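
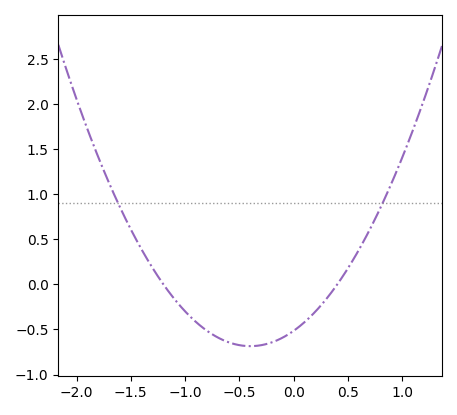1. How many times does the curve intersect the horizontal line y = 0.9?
2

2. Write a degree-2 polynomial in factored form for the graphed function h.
y = 1.07(x + 1.2)(x - 0.4)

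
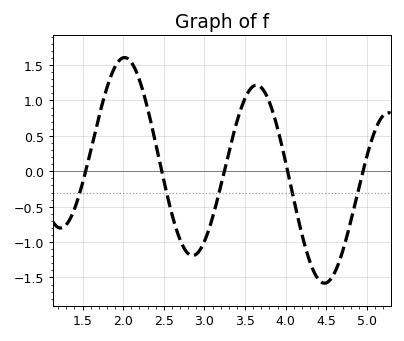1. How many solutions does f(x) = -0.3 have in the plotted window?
5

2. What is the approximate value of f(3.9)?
0.6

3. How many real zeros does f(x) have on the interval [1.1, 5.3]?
5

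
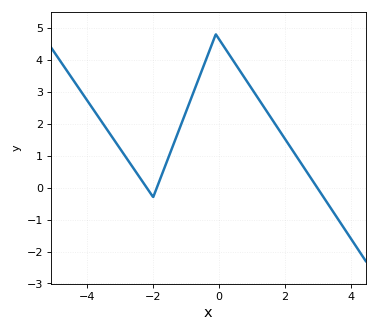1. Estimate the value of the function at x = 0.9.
3.24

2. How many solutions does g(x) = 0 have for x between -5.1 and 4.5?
3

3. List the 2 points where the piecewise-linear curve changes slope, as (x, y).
(-2, -0.3); (-0.1, 4.8)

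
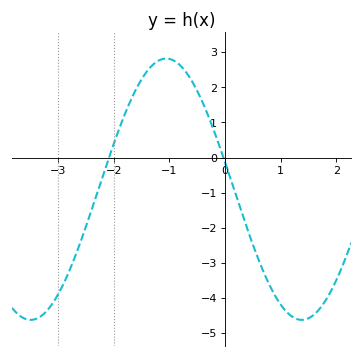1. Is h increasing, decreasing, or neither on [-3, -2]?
increasing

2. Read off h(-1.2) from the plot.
2.76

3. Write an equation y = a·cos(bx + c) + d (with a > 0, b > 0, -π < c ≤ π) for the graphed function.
y = 3.72cos(1.29x + 1.36) - 0.9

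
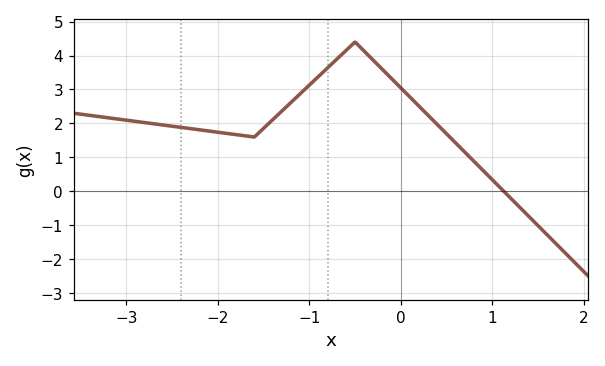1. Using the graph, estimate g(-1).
3.13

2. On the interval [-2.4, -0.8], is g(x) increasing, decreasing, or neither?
neither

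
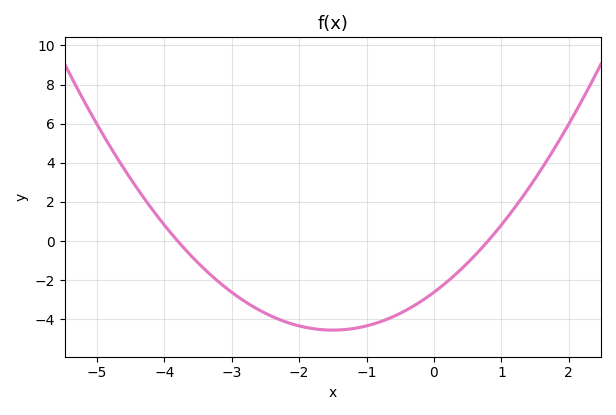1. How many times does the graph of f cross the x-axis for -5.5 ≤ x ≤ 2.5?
2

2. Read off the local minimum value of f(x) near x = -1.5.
-4.6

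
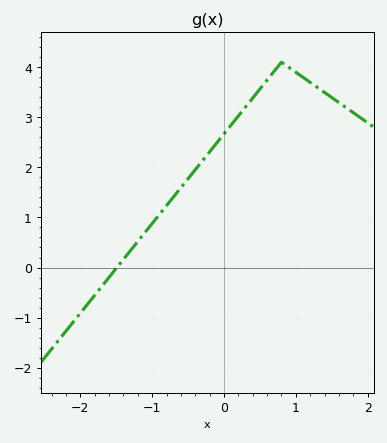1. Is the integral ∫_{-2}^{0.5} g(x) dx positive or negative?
positive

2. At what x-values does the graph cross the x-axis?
-1.49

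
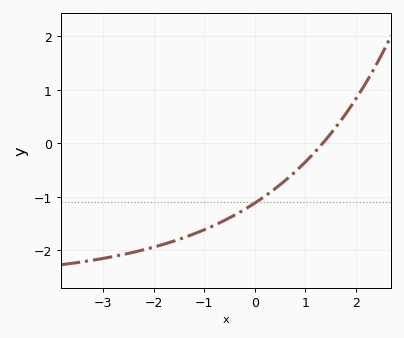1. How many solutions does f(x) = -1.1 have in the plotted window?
1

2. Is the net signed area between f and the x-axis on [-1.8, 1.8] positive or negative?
negative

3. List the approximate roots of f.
1.3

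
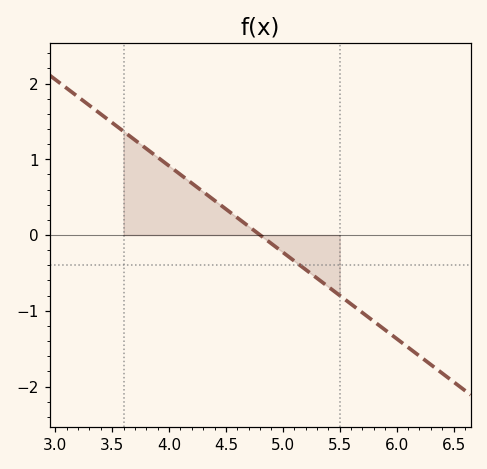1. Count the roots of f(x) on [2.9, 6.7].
1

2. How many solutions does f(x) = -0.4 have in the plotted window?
1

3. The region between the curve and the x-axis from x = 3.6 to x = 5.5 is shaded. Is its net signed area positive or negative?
positive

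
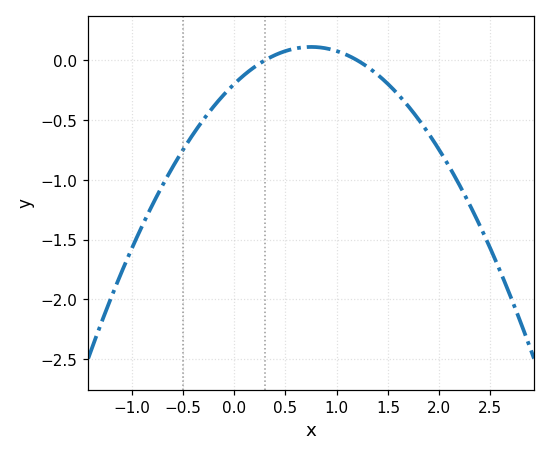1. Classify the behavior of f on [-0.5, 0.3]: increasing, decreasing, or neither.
increasing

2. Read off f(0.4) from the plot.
0.05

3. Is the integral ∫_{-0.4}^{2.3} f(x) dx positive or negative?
negative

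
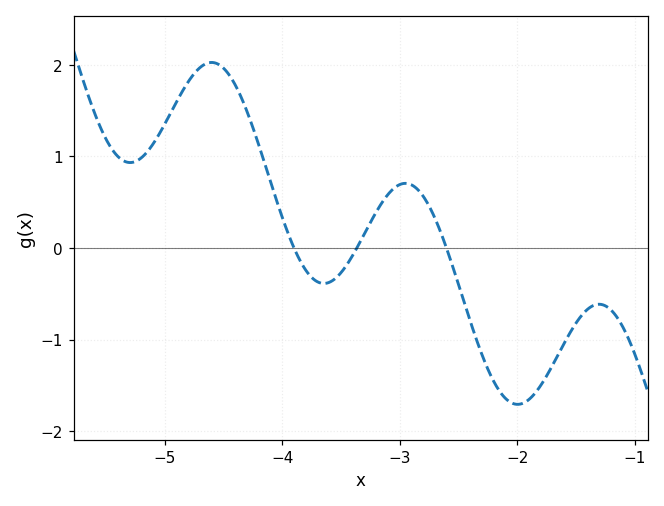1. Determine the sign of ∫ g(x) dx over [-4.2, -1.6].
negative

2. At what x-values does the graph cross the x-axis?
-3.9, -3.4, -2.6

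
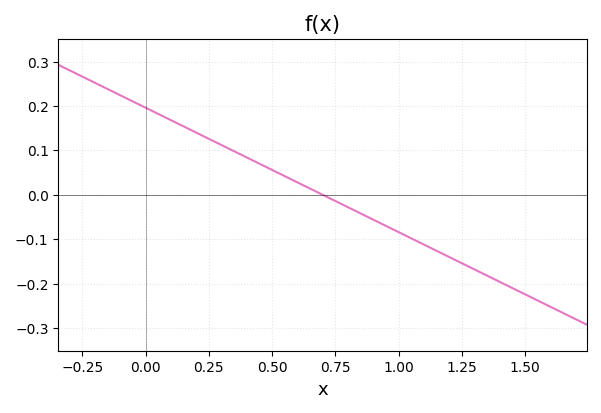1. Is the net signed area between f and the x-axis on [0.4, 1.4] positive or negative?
negative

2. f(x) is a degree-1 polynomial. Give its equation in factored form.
y = -0.28(x - 0.7)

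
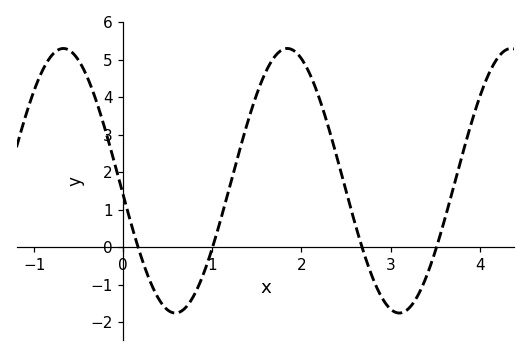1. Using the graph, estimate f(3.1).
-1.8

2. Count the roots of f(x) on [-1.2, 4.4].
4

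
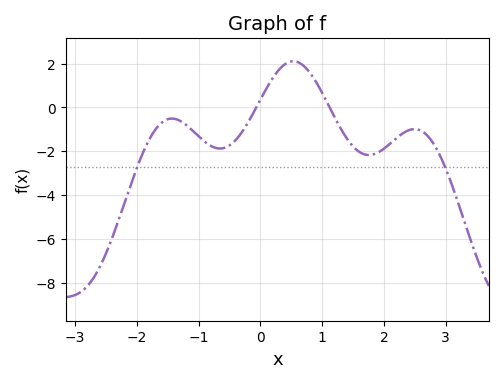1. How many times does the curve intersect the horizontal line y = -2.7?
2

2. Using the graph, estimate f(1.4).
-1.4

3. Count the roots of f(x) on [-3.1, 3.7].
2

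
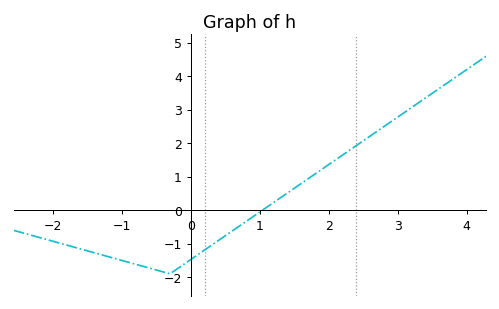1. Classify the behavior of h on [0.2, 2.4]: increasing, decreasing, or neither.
increasing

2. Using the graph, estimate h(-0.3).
-1.9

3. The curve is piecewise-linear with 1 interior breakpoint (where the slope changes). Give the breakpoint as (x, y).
(-0.3, -1.9)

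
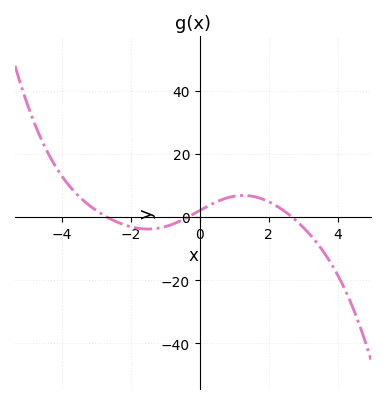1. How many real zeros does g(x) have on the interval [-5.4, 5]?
3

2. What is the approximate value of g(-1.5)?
-4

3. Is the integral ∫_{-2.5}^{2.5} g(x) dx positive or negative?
positive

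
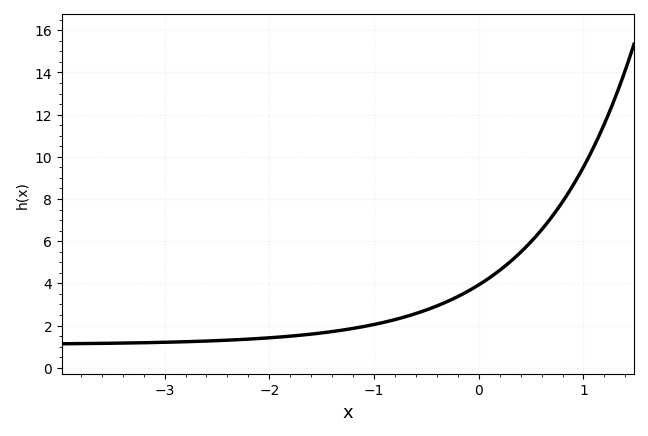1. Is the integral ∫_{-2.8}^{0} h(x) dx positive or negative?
positive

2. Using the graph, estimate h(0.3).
5.02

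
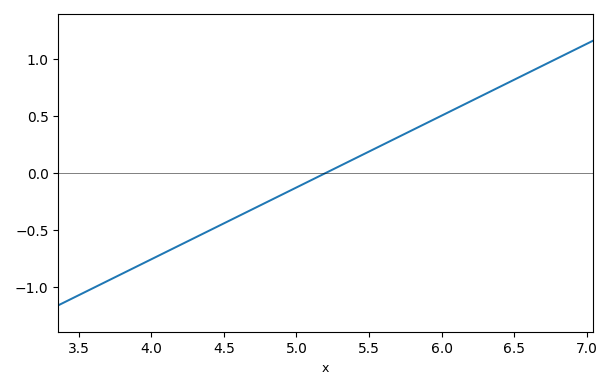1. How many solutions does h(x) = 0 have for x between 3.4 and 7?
1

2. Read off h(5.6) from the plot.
0.25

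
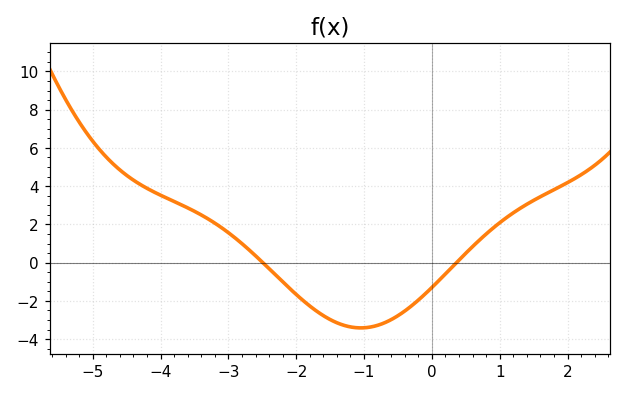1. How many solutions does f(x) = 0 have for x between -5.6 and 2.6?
2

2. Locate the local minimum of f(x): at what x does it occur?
-1.05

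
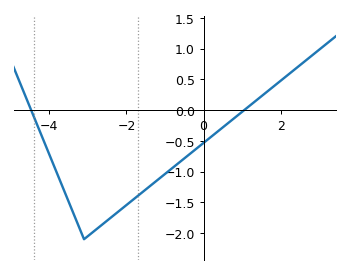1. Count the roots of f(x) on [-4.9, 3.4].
2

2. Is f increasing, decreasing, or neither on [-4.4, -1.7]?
neither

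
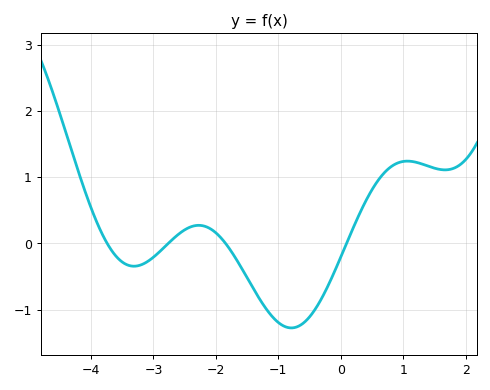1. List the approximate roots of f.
-3.74, -2.76, -1.84, 0.093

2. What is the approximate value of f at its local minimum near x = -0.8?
-1.27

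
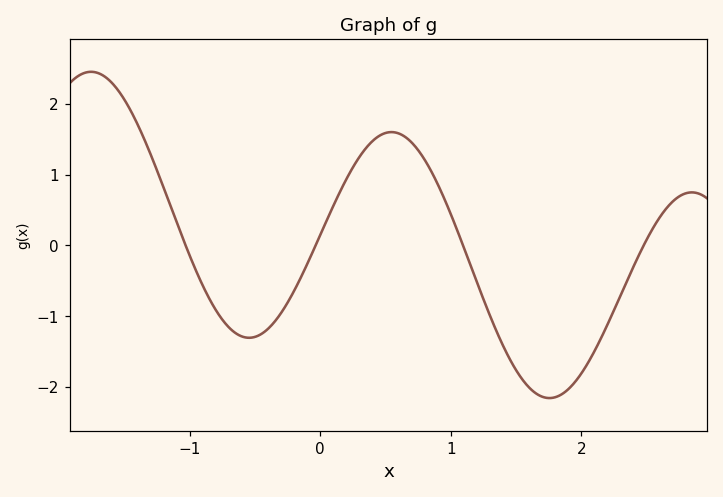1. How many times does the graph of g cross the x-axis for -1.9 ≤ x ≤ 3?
4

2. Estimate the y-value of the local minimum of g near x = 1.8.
-2.16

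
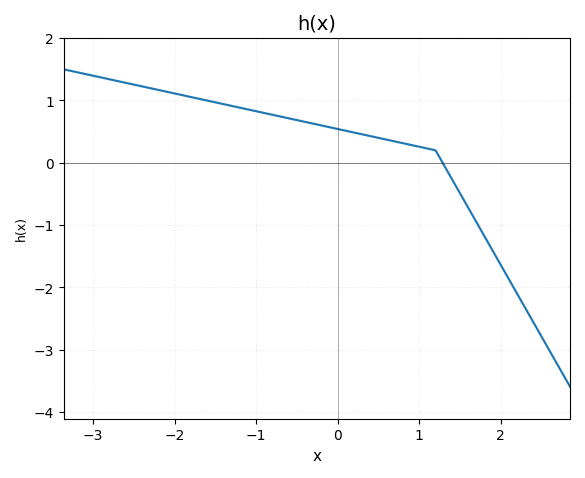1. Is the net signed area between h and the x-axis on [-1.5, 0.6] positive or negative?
positive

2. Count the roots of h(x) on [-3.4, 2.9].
1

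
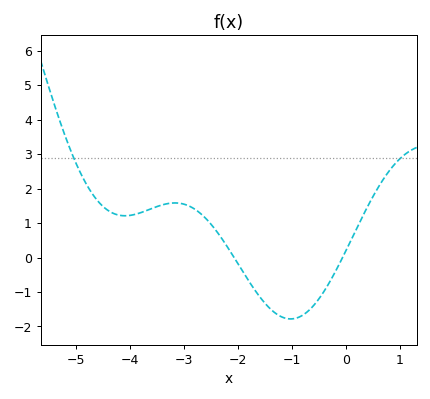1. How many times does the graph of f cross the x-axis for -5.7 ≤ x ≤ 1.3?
2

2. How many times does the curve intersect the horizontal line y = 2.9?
2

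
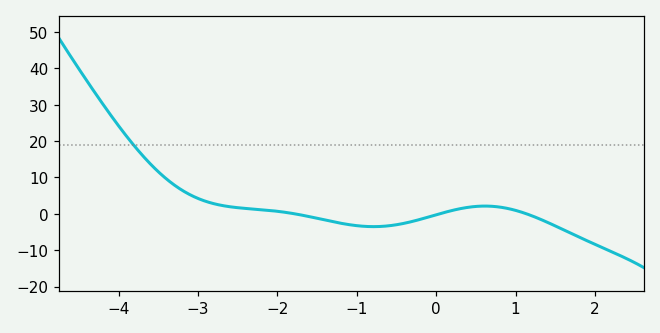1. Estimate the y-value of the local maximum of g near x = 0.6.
2.14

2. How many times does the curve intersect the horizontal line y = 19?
1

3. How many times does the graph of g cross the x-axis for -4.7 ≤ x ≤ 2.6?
3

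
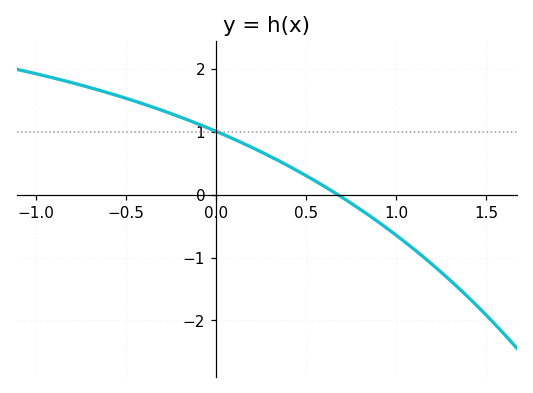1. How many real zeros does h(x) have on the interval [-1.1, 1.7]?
1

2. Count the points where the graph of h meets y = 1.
1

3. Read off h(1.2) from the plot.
-1.11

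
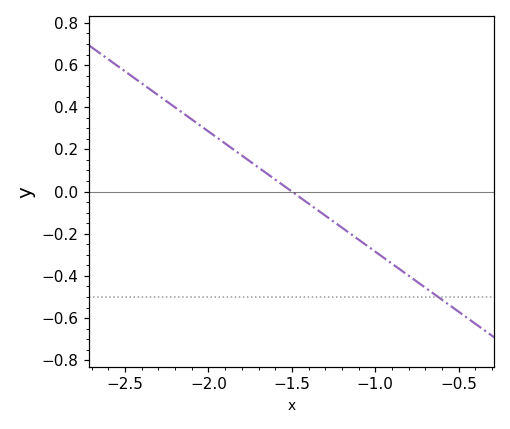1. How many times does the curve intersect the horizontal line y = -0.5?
1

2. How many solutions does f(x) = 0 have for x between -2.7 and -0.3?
1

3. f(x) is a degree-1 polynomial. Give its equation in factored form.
y = -0.57(x + 1.5)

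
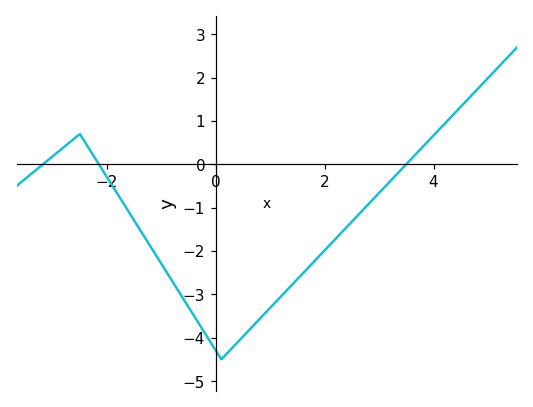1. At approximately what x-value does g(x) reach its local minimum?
0.099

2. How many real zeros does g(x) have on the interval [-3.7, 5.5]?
3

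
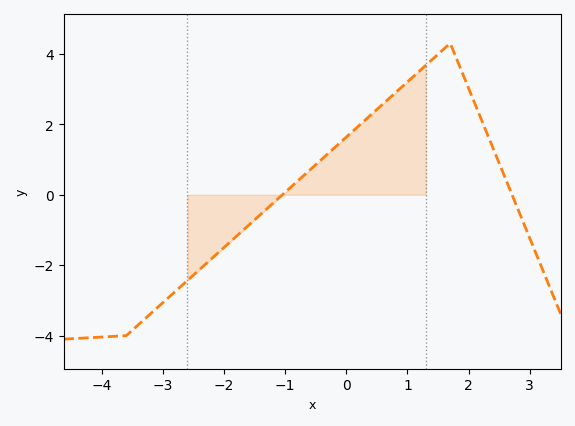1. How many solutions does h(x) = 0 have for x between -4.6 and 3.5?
2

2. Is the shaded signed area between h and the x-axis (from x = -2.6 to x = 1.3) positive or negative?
positive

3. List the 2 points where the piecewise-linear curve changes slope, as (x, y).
(-3.6, -4); (1.7, 4.3)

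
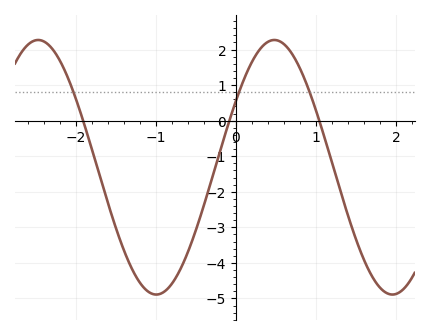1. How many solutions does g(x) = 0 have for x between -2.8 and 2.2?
3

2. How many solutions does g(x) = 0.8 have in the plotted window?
3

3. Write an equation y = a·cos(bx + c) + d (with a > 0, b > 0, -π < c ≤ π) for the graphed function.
y = 3.58cos(2.1x - 1) - 1.31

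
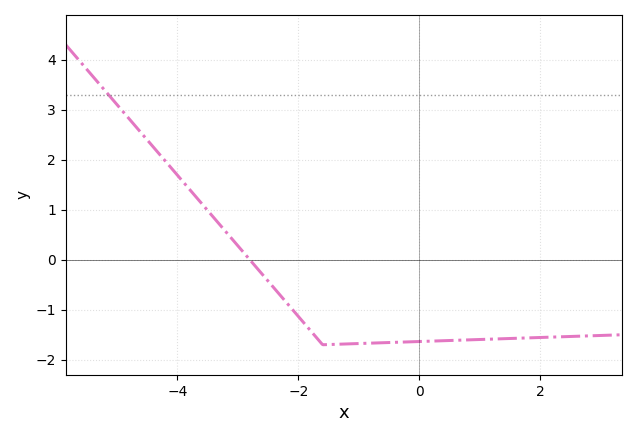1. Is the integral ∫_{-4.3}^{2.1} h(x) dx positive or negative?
negative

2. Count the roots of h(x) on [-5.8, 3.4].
1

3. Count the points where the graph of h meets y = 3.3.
1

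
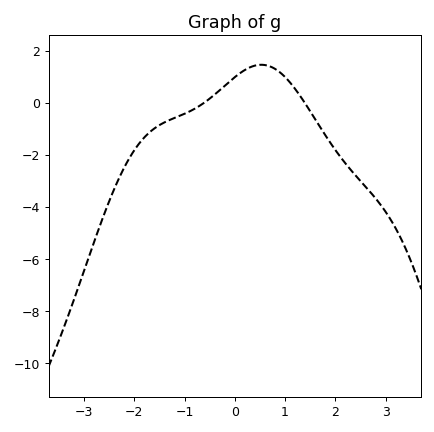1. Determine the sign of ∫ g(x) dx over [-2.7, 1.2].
negative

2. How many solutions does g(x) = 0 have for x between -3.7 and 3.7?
2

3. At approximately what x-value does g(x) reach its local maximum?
0.5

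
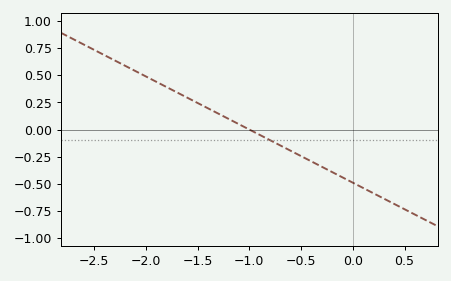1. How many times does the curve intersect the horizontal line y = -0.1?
1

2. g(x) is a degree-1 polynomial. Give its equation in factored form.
y = -0.49(x + 1)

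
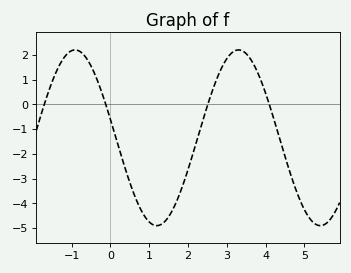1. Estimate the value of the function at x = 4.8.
-3.5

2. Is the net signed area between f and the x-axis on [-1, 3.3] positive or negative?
negative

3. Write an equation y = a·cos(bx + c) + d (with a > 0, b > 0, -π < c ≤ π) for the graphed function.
y = 3.56cos(1.5x + 1.4) - 1.35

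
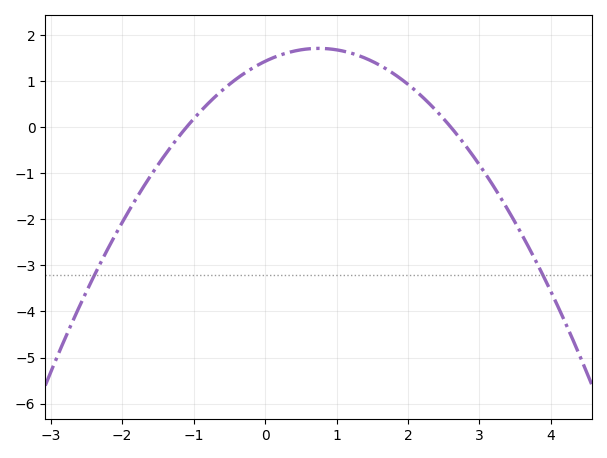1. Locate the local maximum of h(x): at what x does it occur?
0.8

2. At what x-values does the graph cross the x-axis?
-1.2, 2.6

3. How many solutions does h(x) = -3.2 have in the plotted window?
2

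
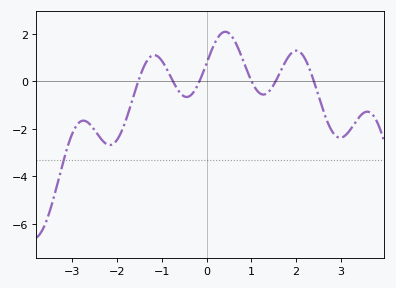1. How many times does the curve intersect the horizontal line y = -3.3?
1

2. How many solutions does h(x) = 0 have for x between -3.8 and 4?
6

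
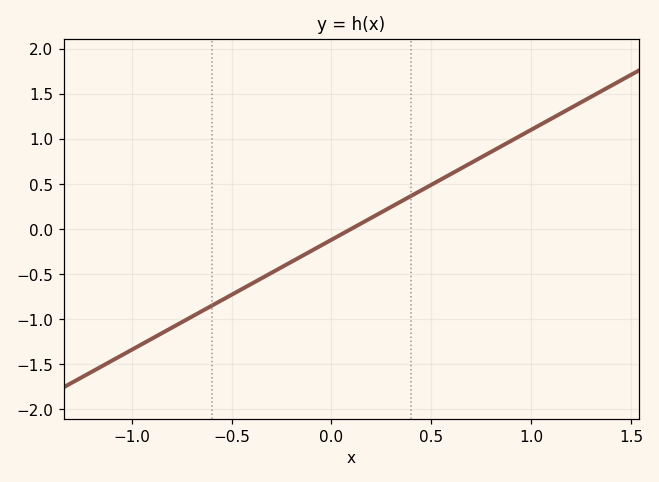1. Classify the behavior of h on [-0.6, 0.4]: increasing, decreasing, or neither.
increasing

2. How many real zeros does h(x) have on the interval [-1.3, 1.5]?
1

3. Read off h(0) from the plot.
-0.1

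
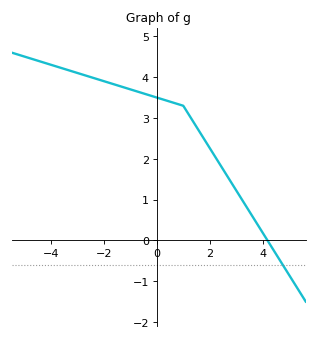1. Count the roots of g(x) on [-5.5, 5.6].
1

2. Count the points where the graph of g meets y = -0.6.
1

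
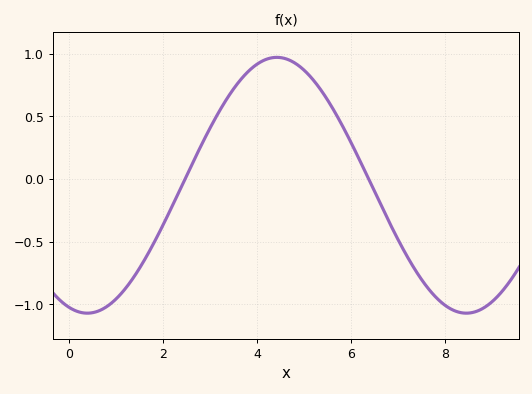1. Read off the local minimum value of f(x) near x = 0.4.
-1.07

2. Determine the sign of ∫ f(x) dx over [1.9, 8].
positive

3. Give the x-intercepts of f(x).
2.47, 6.38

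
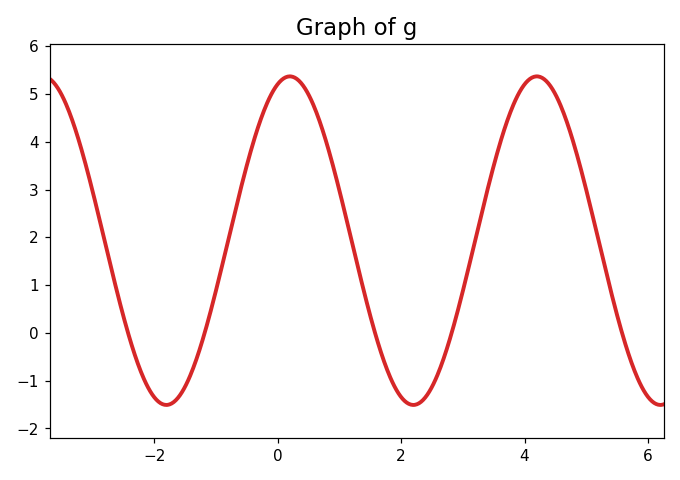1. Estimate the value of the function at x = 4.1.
5.33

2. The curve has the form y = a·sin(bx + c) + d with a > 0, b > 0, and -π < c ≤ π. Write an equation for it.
y = 3.44sin(1.57x + 1.26) + 1.93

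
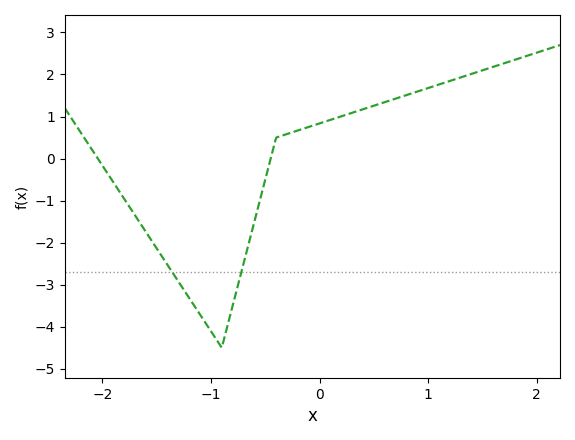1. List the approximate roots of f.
-2, -0.5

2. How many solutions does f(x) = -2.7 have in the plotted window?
2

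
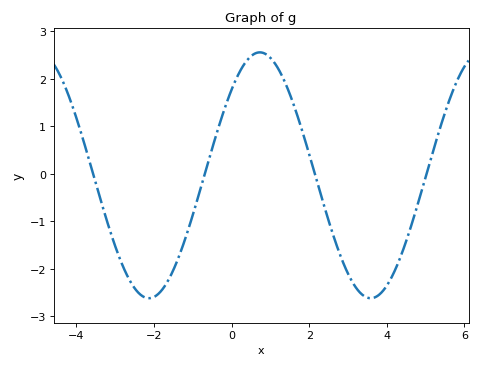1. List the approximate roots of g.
-3.57, -0.689, 2.15, 5.02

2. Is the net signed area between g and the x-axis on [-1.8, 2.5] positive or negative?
positive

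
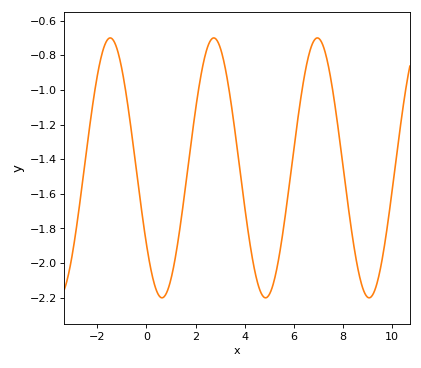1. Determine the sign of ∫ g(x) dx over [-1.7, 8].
negative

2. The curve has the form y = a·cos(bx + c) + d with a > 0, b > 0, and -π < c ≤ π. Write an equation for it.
y = 0.75cos(1.5x + 2.2) - 1.45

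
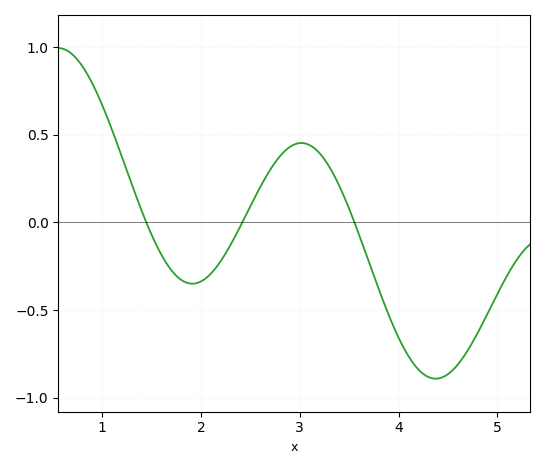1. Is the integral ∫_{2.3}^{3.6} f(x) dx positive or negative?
positive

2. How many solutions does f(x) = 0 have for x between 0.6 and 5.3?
3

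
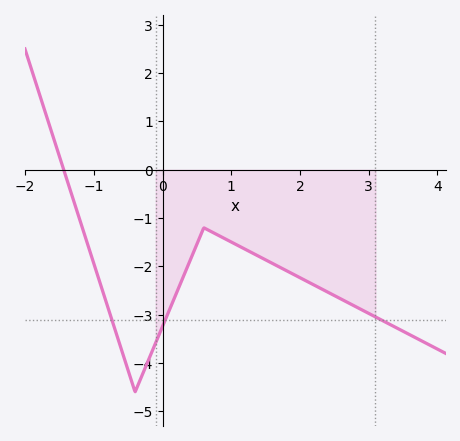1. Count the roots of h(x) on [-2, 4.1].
1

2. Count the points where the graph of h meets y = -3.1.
3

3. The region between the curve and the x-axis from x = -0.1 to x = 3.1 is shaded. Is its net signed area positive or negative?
negative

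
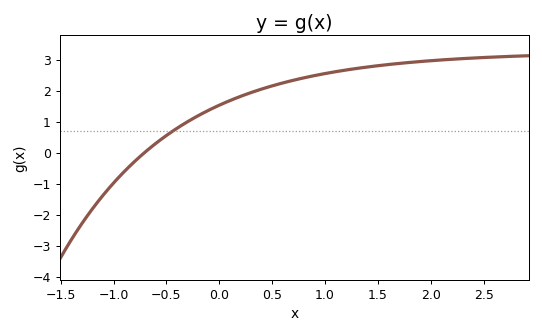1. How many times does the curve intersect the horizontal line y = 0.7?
1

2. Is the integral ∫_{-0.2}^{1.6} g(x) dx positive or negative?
positive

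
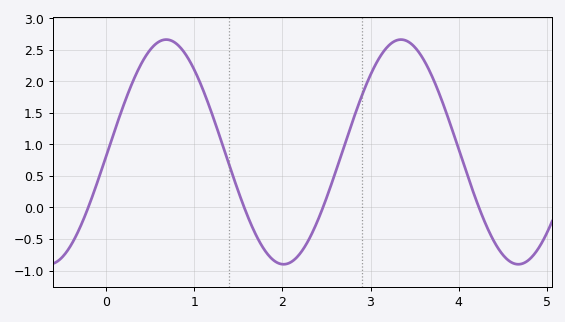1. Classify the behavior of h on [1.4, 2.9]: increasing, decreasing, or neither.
neither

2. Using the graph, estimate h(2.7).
0.965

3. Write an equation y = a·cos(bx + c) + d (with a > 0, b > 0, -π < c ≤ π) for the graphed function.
y = 1.78cos(2.36x - 1.61) + 0.88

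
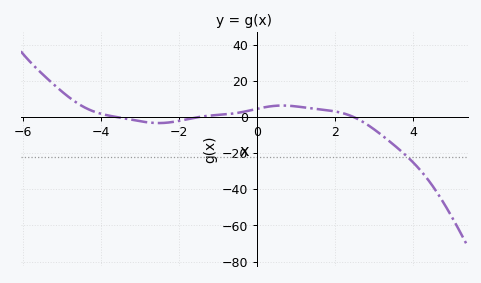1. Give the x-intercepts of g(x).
-3.6, -1.4, 2.4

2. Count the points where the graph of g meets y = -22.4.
1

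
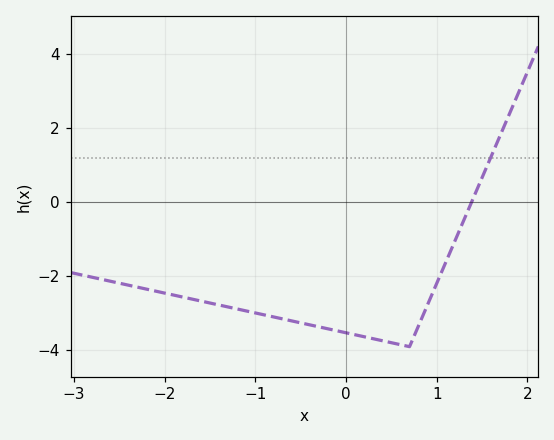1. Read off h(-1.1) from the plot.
-3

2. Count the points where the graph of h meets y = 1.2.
1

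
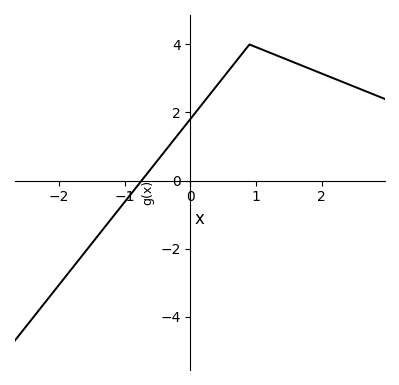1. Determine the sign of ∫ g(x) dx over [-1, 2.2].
positive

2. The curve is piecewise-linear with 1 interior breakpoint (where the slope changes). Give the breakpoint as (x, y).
(0.9, 4)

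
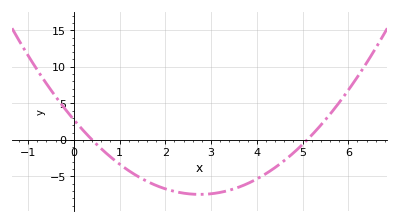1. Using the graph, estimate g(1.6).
-5.5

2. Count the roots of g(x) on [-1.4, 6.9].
2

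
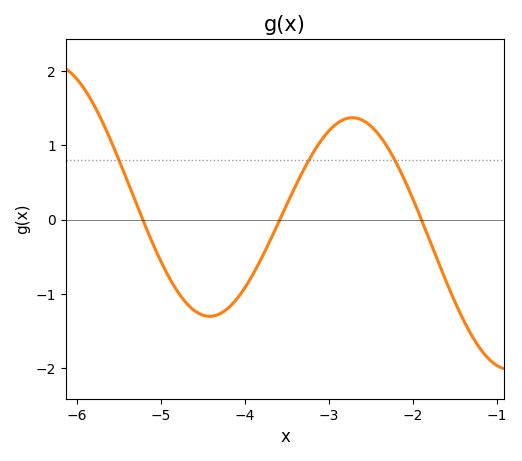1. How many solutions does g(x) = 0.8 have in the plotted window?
3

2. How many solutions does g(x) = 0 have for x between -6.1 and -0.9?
3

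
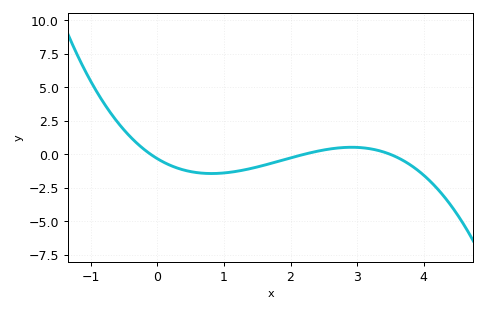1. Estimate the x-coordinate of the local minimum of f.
0.8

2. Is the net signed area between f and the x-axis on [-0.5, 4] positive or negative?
negative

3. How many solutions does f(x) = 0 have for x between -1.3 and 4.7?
3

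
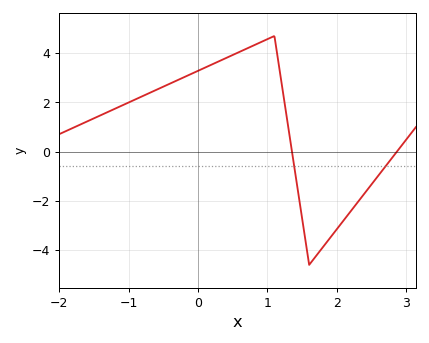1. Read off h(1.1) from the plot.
4.8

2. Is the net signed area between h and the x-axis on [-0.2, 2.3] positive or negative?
positive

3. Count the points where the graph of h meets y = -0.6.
2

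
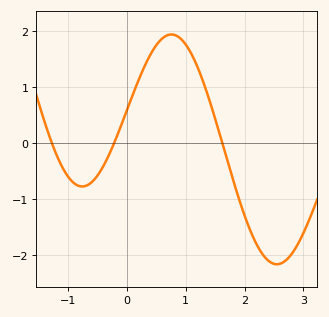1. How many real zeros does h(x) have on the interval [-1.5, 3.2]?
3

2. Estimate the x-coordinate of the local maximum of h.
0.757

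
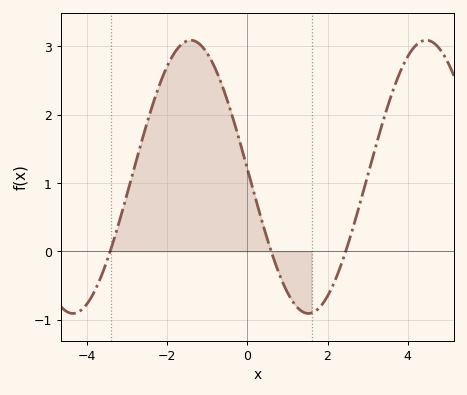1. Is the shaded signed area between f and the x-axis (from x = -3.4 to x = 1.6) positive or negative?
positive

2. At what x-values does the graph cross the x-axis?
-3.42, 0.595, 2.45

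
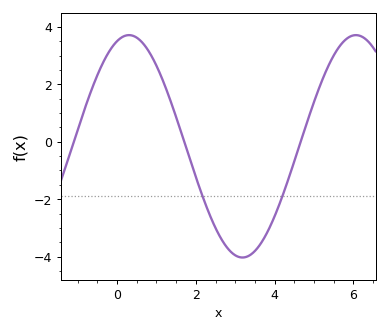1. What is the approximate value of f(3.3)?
-4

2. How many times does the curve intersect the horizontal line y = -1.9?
2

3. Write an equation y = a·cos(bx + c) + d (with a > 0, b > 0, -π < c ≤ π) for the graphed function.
y = 3.87cos(1.09x - 0.33) - 0.16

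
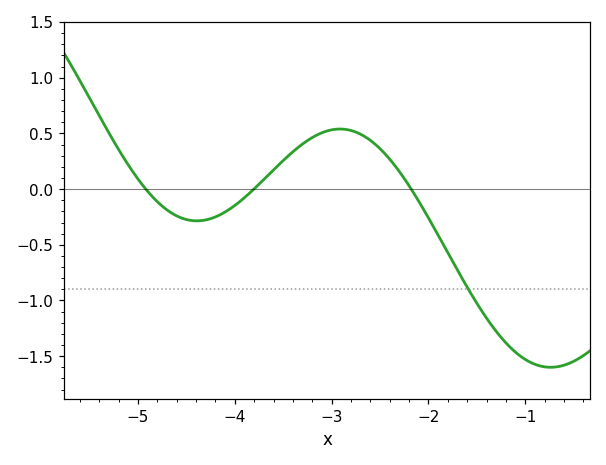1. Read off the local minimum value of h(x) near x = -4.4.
-0.285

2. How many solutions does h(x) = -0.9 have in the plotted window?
1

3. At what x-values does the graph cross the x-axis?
-4.92, -3.8, -2.18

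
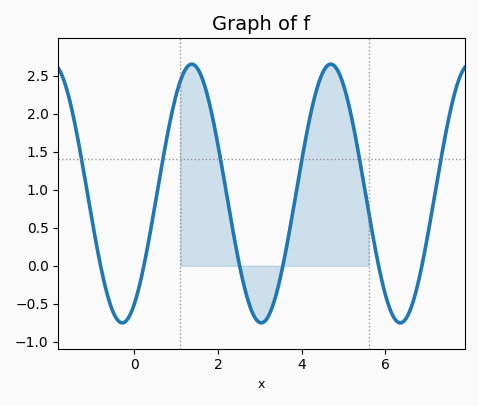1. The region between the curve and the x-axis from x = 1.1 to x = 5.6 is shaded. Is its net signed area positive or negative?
positive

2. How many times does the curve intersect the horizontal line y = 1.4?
6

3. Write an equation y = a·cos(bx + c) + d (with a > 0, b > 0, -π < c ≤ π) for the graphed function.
y = 1.7cos(1.9x - 2.6) + 0.95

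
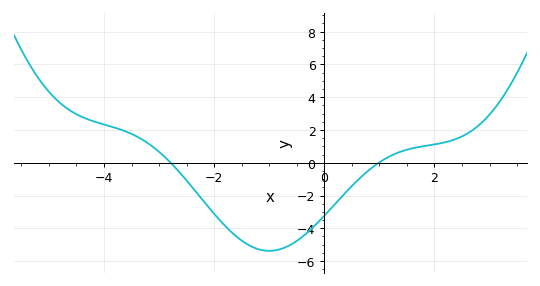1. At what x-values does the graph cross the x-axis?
-2.79, 0.99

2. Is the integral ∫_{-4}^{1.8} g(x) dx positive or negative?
negative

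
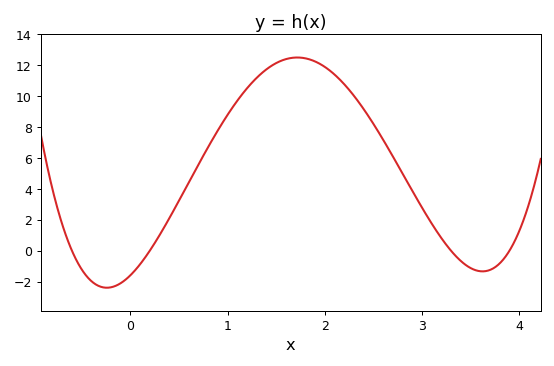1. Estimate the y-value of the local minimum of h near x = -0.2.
-2.4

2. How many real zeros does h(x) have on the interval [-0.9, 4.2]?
4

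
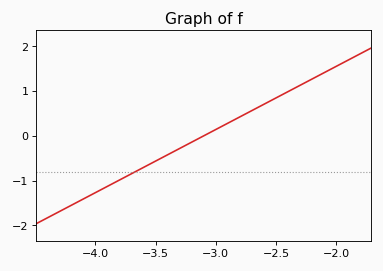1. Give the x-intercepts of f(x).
-3.1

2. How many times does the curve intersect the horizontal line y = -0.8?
1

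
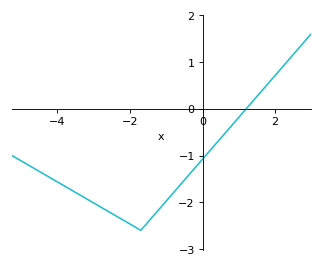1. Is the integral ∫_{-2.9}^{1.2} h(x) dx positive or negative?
negative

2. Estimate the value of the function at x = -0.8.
-1.79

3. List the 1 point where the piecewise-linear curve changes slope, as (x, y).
(-1.7, -2.6)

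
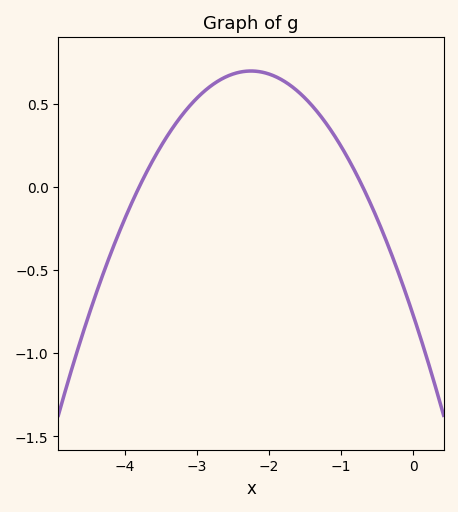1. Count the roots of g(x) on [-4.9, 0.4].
2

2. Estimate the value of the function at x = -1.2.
0.4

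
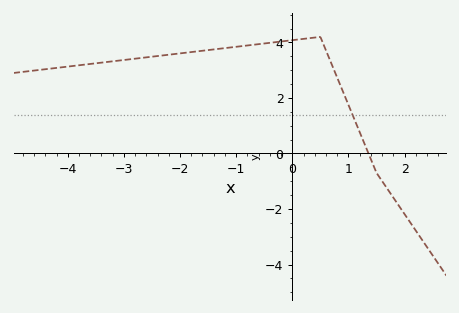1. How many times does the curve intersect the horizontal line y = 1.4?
1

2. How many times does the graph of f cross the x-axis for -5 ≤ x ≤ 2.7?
1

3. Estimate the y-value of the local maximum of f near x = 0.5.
4.2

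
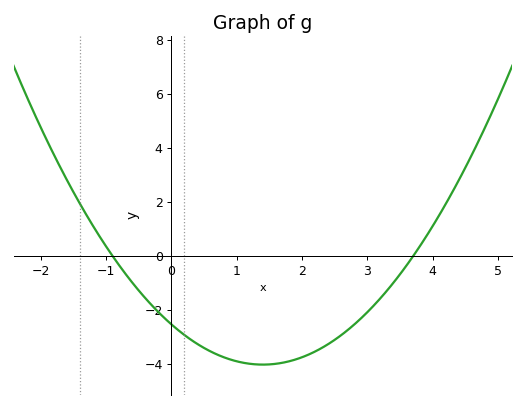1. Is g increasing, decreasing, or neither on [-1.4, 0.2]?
decreasing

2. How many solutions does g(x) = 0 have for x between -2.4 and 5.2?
2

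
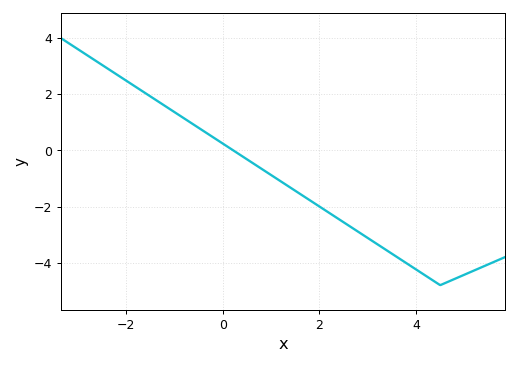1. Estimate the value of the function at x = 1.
-0.88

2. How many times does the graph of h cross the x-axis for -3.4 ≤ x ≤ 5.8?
1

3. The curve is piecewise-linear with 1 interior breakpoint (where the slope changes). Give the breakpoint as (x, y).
(4.5, -4.8)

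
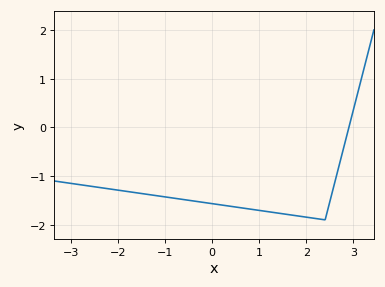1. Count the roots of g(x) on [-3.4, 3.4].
1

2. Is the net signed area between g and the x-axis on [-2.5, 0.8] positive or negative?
negative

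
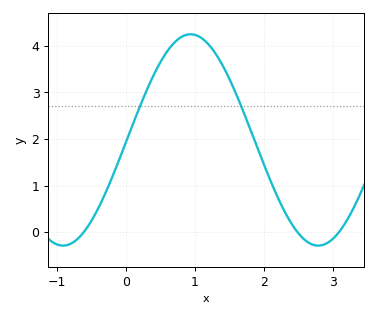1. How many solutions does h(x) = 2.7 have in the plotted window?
2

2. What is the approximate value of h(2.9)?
-0.246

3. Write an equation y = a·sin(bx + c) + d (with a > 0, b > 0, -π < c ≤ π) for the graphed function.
y = 2.27sin(1.7x - 0.02) + 1.98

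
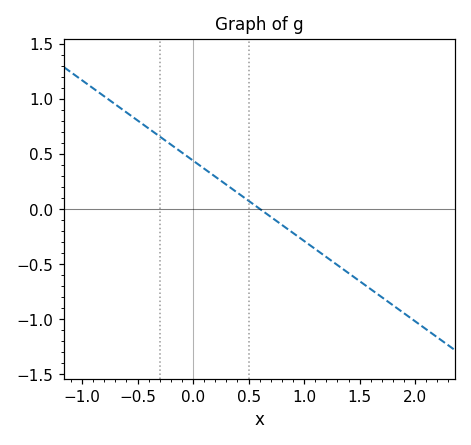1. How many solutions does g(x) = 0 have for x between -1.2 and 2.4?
1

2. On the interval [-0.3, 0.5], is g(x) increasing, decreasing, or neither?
decreasing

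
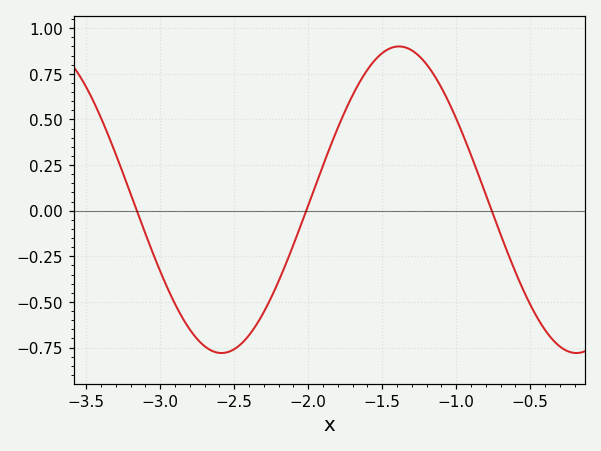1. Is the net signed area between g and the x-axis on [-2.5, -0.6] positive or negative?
positive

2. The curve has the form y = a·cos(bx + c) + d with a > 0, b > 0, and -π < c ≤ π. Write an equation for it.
y = 0.84cos(2.62x - 2.65) + 0.06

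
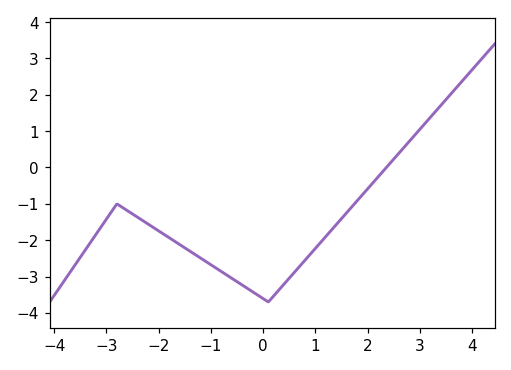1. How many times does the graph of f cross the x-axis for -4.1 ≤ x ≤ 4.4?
1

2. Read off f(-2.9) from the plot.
-1.21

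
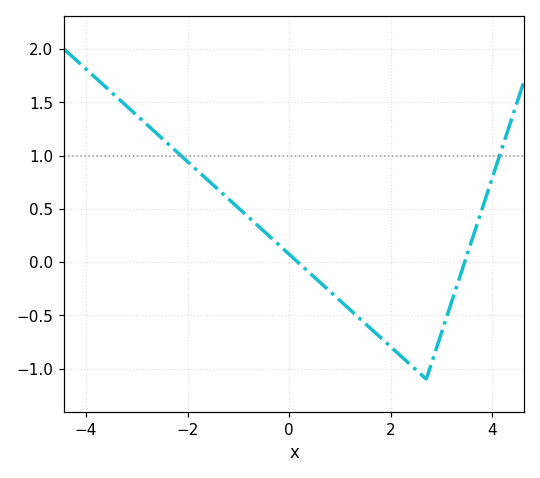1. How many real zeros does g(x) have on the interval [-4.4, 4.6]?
2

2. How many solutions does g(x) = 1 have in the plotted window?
2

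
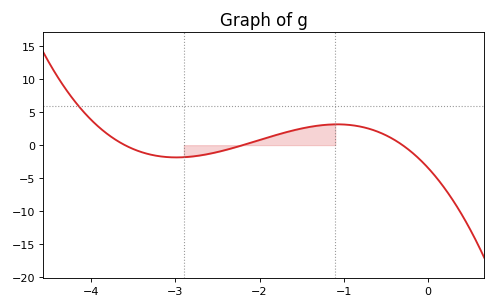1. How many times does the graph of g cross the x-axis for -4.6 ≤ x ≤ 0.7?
3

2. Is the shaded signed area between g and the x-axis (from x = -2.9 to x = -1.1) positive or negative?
positive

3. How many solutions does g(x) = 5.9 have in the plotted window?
1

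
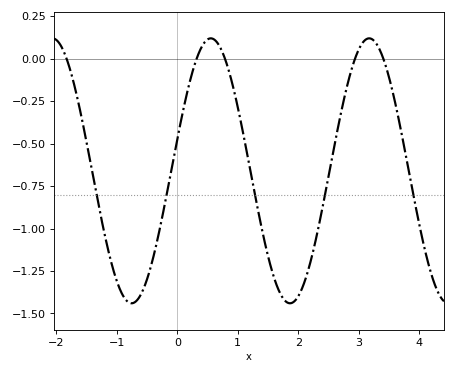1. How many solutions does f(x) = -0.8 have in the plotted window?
5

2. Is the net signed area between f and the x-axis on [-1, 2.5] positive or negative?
negative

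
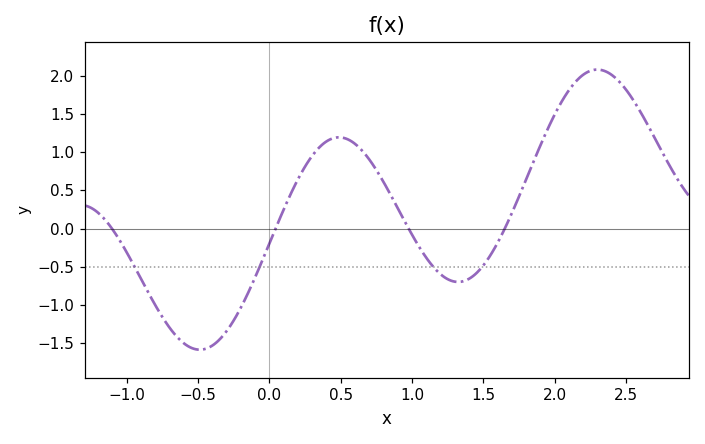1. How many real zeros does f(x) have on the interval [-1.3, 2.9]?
4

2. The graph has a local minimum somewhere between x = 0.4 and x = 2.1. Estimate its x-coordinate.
1.32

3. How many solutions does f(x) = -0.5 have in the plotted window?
4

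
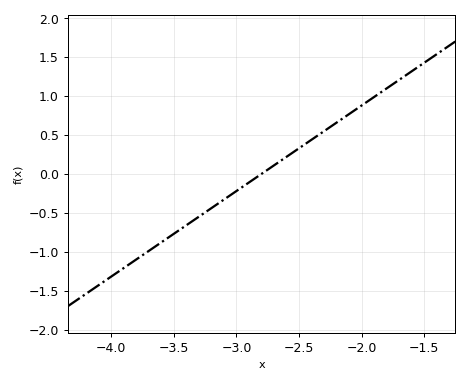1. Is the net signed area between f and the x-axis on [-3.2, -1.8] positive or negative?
positive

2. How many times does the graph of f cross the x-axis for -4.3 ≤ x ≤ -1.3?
1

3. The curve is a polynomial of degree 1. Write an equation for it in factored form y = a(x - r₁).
y = 1.1(x + 2.8)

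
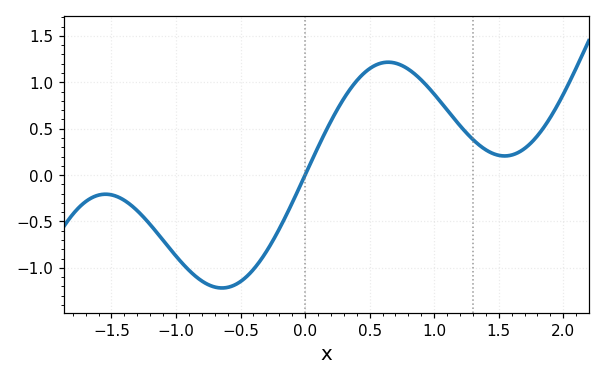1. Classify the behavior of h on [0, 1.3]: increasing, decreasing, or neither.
neither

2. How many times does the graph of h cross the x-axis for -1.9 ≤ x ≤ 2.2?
1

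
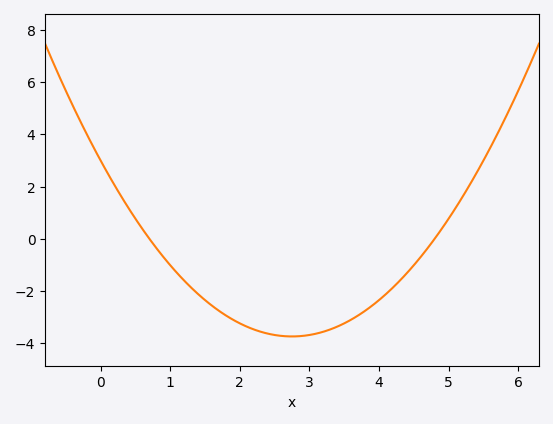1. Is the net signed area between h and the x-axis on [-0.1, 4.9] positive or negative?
negative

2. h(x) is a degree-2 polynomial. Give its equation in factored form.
y = 0.89(x - 0.7)(x - 4.8)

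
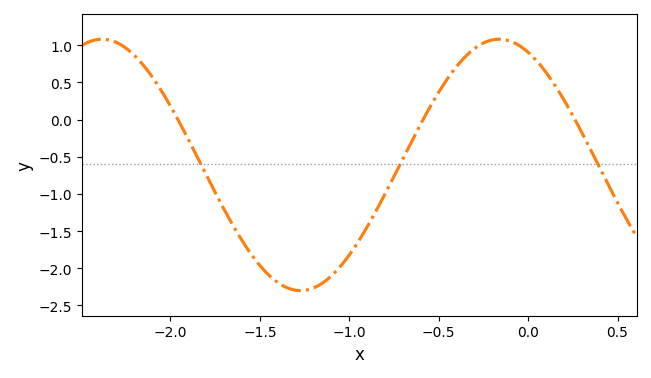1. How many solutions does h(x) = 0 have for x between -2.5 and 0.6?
3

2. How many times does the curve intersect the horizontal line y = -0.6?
3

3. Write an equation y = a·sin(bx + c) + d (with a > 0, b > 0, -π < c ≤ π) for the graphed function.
y = 1.69sin(2.8x + 2) - 0.61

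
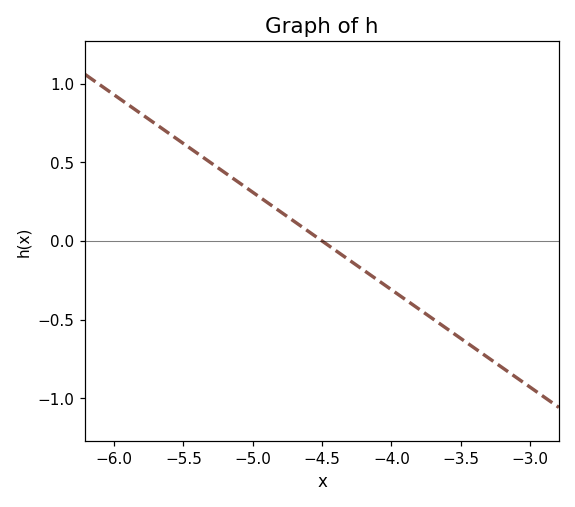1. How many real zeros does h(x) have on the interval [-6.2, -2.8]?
1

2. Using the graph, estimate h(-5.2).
0.434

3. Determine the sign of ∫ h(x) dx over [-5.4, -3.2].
negative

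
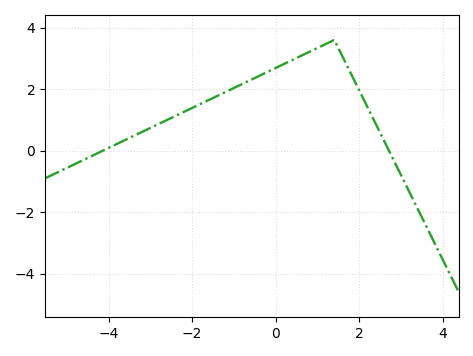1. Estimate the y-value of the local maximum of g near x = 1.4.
3.6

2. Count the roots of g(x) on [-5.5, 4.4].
2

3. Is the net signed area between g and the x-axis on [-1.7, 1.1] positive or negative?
positive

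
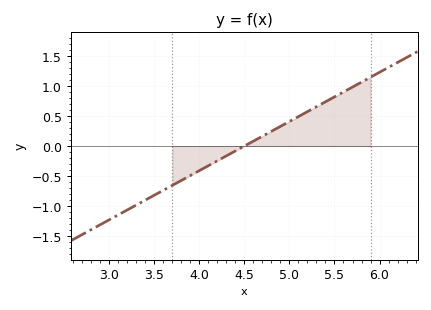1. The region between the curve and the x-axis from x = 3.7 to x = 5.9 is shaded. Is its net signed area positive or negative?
positive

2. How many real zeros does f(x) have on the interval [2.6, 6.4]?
1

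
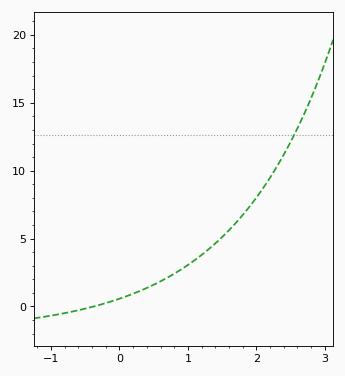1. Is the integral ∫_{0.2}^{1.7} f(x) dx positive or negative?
positive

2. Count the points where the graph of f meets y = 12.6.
1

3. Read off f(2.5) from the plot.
12.1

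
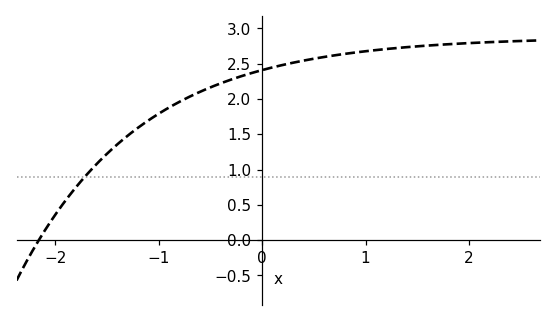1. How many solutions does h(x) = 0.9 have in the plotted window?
1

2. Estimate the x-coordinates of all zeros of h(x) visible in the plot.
-2.16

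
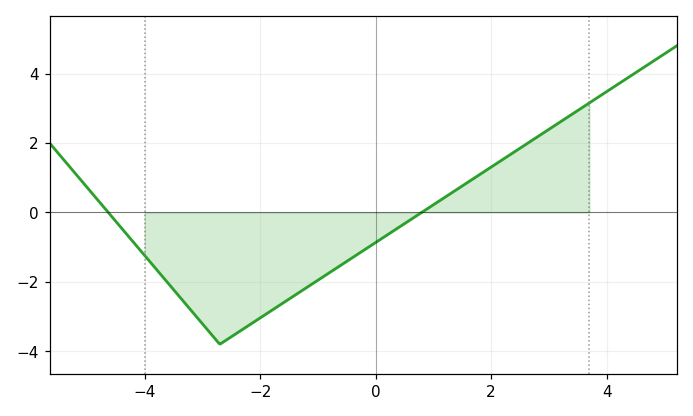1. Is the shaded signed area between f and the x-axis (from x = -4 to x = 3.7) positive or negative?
negative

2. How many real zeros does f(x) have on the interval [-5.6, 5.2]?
2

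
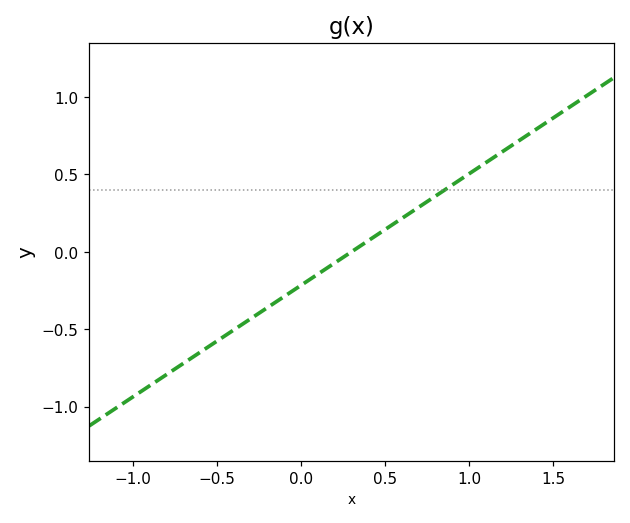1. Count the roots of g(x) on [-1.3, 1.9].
1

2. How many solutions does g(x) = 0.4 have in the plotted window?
1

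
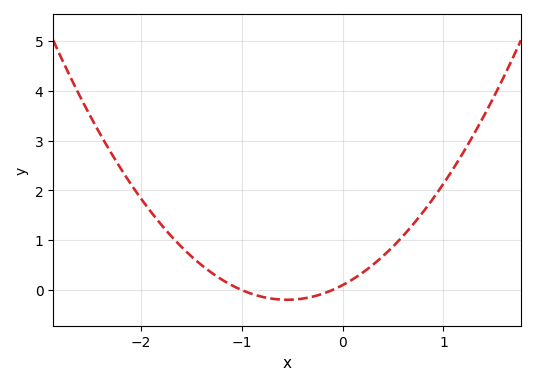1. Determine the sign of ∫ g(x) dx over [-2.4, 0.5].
positive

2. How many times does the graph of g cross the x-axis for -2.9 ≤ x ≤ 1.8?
2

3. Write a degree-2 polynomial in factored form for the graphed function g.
y = 0.97(x + 1)(x + 0.1)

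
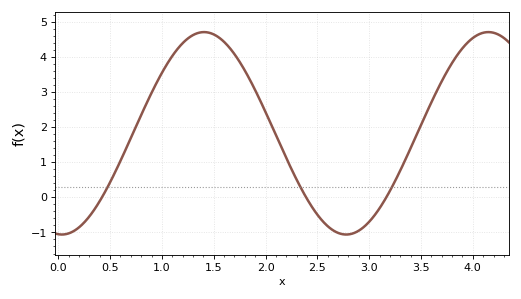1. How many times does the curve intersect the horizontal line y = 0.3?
3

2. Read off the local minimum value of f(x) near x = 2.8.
-1.06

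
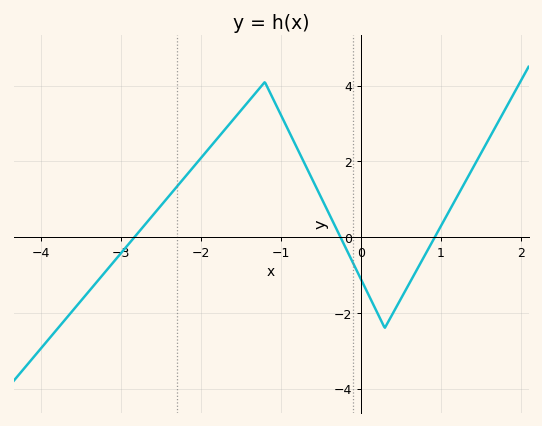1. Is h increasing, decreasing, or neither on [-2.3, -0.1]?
neither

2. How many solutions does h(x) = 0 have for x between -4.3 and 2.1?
3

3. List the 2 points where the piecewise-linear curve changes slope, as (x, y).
(-1.2, 4.1); (0.3, -2.4)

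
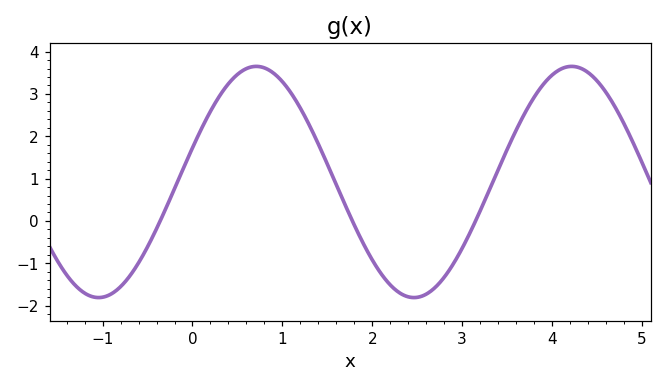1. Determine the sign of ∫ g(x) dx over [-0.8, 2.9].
positive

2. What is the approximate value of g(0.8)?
3.61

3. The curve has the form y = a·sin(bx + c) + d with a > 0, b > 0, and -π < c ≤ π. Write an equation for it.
y = 2.73sin(1.79x + 0.3) + 0.92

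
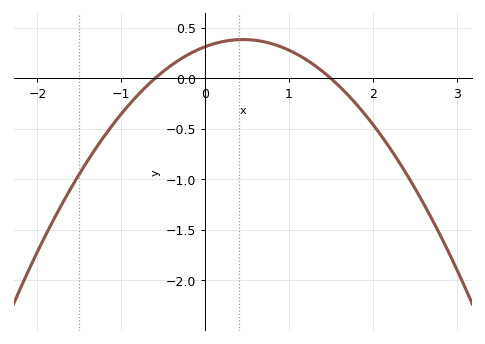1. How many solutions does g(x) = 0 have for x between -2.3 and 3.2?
2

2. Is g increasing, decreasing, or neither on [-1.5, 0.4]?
increasing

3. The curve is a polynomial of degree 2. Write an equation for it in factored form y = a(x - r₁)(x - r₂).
y = -0.35(x + 0.6)(x - 1.5)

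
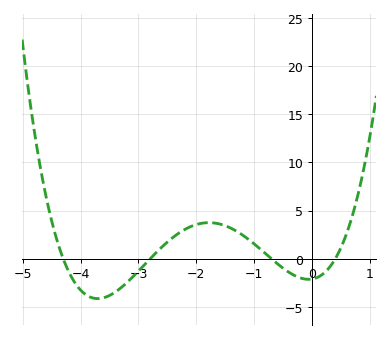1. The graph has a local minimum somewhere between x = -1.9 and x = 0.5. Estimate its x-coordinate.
-0.061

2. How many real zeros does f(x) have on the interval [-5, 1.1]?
4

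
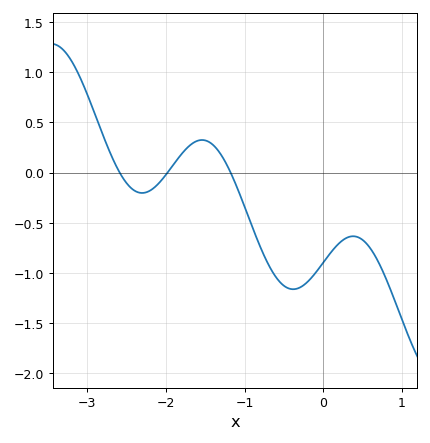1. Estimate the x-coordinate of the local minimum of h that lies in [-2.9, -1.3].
-2.3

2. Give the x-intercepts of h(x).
-2.6, -2, -1.2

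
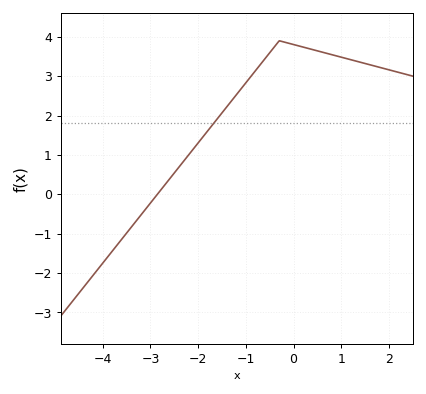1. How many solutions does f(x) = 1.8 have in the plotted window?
1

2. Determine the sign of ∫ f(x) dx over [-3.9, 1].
positive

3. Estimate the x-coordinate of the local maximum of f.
-0.301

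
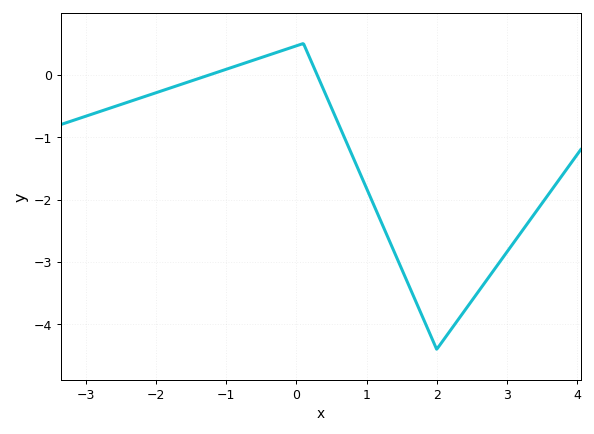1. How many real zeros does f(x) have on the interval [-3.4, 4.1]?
2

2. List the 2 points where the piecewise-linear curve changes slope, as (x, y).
(0.1, 0.5); (2, -4.4)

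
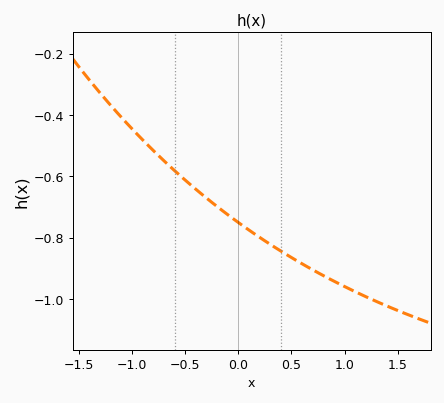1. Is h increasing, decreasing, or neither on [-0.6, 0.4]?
decreasing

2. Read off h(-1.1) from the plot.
-0.4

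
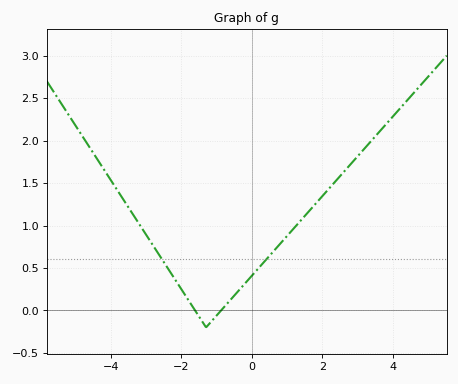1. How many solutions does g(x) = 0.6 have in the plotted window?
2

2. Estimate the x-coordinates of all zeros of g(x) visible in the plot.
-1.61, -0.873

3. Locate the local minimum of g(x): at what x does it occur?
-1.3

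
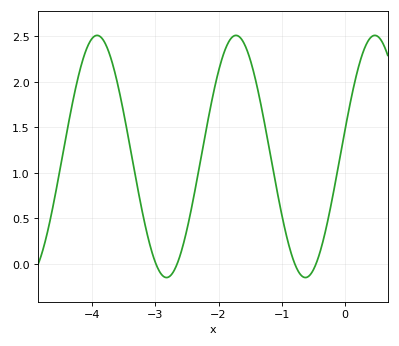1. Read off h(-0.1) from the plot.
1.1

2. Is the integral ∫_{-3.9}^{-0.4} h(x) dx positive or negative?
positive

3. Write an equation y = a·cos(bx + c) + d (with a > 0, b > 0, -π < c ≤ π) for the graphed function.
y = 1.33cos(2.9x - 1.4) + 1.18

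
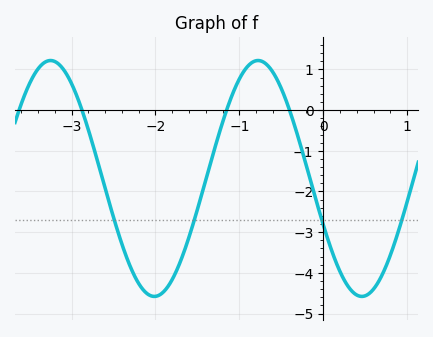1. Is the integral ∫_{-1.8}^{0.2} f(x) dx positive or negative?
negative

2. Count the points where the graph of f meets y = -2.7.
4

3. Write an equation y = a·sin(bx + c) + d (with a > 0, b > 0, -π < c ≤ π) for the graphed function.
y = 2.9sin(2.54x - 2.74) - 1.68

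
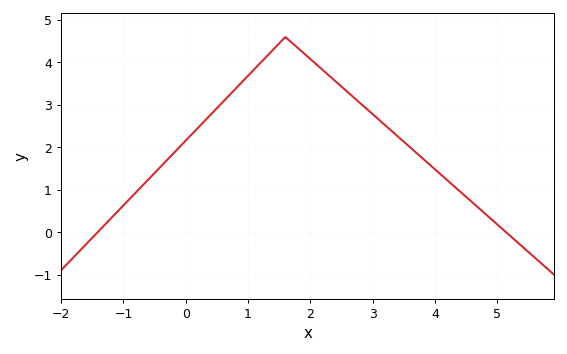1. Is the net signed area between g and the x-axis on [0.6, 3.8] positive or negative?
positive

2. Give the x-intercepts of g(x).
-1.4, 5.2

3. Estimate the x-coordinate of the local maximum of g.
1.6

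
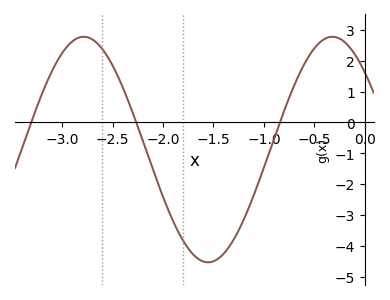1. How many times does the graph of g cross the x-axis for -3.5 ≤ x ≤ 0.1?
3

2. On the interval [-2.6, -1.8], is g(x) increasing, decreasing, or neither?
decreasing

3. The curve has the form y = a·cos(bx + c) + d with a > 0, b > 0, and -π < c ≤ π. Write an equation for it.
y = 3.66cos(2.55x + 0.82) - 0.88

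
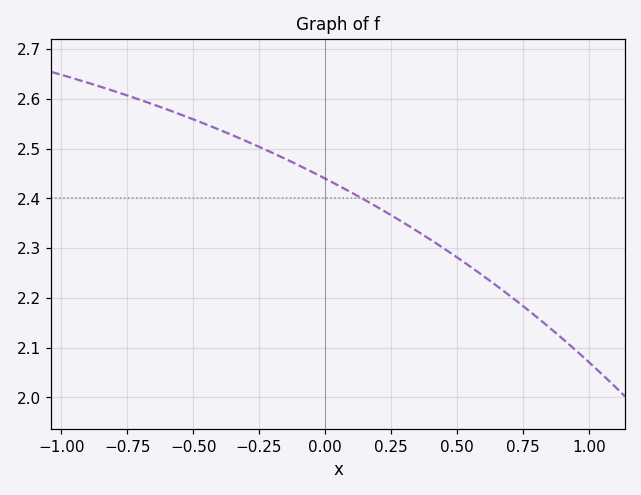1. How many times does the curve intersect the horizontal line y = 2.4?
1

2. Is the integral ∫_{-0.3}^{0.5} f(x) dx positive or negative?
positive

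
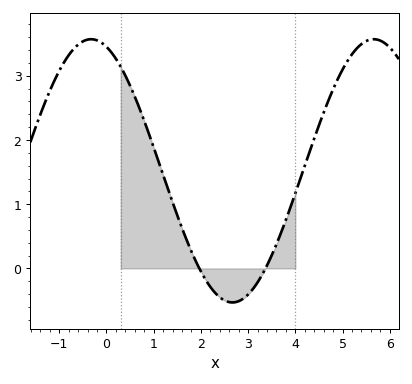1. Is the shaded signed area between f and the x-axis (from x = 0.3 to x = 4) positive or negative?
positive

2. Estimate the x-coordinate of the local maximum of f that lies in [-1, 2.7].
-0.4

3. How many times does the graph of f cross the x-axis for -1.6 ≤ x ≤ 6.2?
2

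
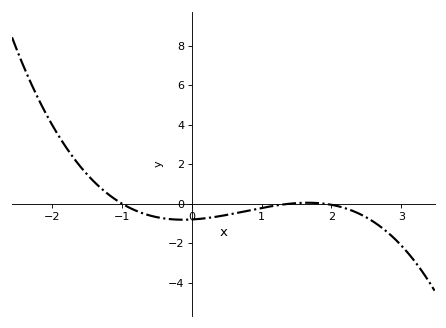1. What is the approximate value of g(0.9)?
-0.2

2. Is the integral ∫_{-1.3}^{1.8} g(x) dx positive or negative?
negative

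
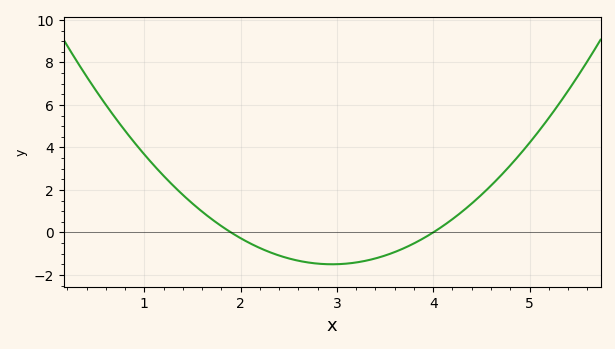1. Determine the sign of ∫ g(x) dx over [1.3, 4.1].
negative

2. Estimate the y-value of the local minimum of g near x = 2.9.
-1.5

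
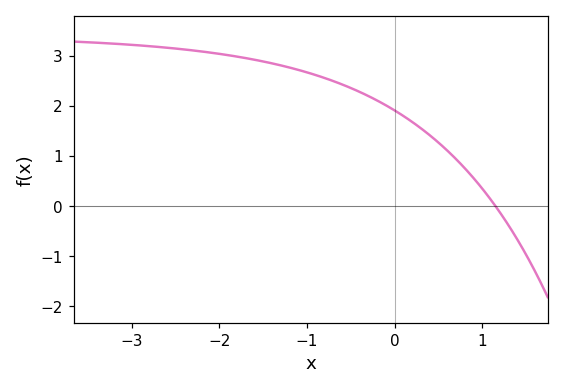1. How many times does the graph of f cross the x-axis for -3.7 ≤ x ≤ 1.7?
1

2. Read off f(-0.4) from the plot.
2.3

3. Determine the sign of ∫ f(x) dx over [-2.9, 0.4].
positive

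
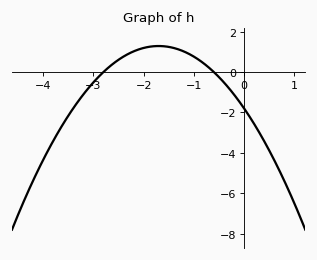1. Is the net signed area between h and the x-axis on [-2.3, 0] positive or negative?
positive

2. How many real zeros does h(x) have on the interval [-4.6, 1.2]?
2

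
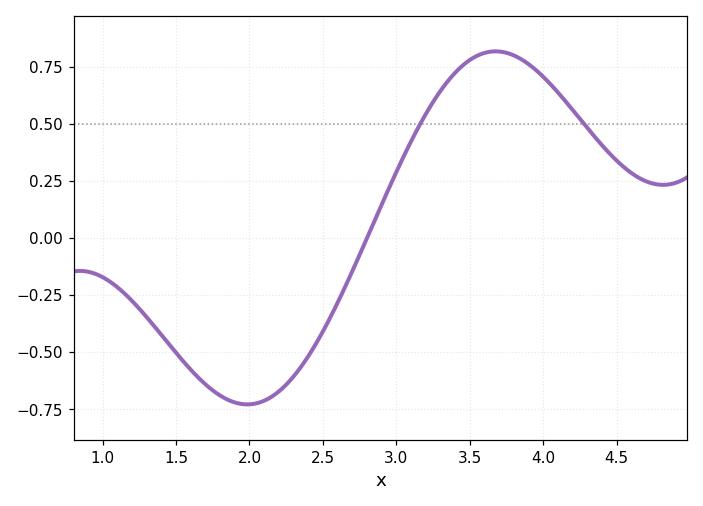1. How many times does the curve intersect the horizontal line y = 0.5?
2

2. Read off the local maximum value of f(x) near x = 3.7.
0.82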